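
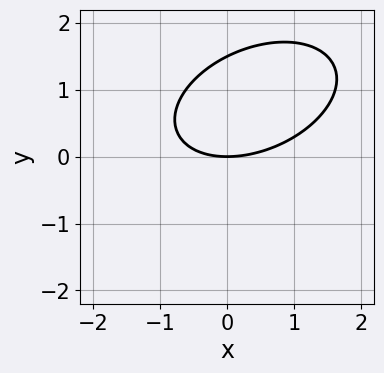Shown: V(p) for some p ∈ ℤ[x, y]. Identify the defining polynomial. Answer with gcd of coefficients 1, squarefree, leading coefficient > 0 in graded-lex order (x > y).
x^2 - x*y + 2*y^2 - 3*y

First, deg p = 2. A generic line meets the curve in up to 2 points.
Then, reading off the gridlines: one y-axis crossing is at y = 0; one x-axis crossing is at x = 0.
Finally, matching integer coefficients to the picture gives p.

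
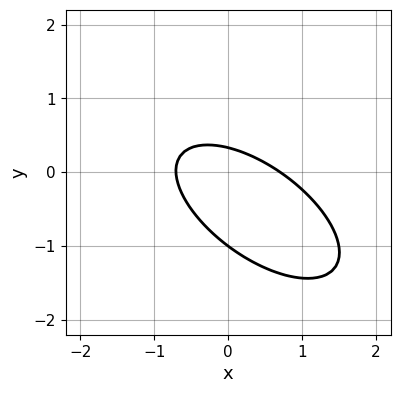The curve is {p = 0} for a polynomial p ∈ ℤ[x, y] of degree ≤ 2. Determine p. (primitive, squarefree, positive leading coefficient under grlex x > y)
2*x^2 + 3*x*y + 3*y^2 + 2*y - 1

Degree: no degree-1 curve has this shape, so deg p = 2.
From the visible intercepts: it meets the y-axis at y = -1 (among the integer gridlines).
Fitting integer coefficients to these (and the overall shape) gives p.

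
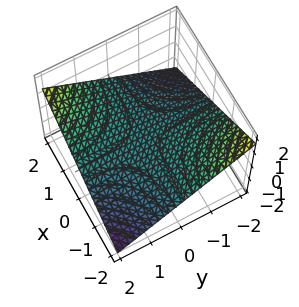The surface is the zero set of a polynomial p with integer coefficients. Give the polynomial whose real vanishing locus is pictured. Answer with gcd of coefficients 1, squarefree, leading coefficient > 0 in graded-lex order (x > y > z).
(a) The degree is 2 — a hyperbolic paraboloid; a quadric.
(b) From the visible intercepts: it meets the z-axis at z = 0 (among the integer gridlines); the visible y-axis segment lies entirely on the surface.
(c) Fitting integer coefficients to these (and the overall shape) gives p.

x*y - 3*z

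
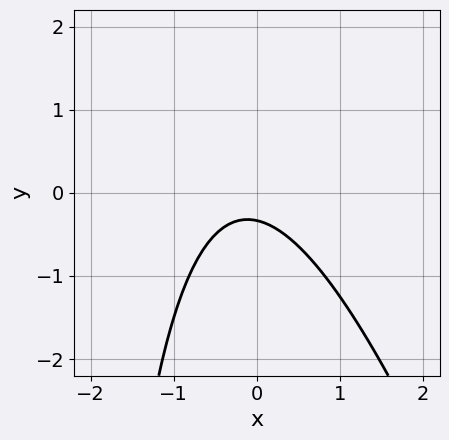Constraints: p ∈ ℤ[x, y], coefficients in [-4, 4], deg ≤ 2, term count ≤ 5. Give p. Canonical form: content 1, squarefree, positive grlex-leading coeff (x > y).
3*x^2 + x*y + x + 3*y + 1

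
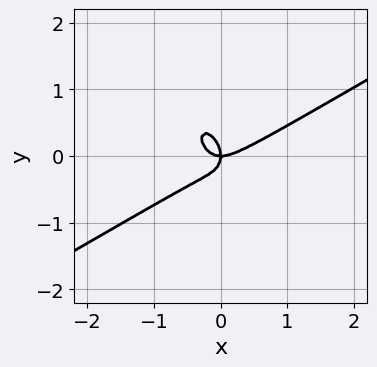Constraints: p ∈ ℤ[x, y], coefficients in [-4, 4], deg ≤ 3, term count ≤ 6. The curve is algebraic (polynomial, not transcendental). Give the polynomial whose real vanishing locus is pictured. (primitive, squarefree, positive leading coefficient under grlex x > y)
3*x^3 - 3*x^2*y - 2*x*y^2 - 3*y^3 - 2*x*y

1. Degree: the shape is more complex than any degree-2 curve, so deg p = 3.
2. From the visible intercepts: it crosses the y-axis at the gridline y = 0; one x-axis crossing is at x = 0.
3. Putting this together gives p.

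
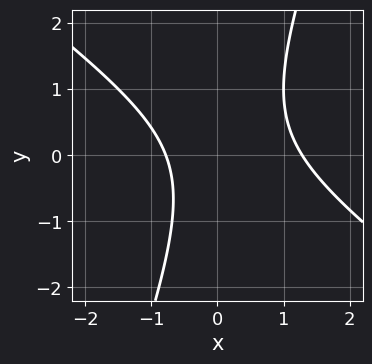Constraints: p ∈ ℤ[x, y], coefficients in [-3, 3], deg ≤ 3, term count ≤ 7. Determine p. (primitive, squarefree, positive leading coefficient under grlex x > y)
First, deg p = 2.
Then, reading off the gridlines: it misses every integer gridline on the y-axis.
Finally, assembling these constraints gives the stated polynomial.

2*x^2 + 2*x*y - y^2 - x - 2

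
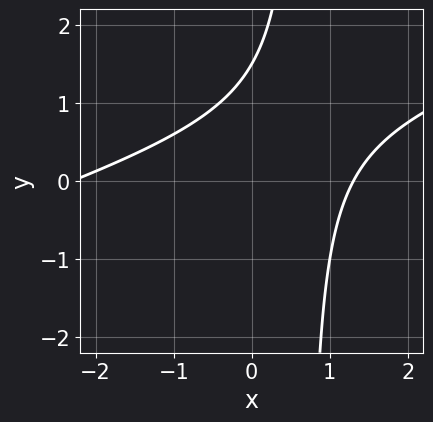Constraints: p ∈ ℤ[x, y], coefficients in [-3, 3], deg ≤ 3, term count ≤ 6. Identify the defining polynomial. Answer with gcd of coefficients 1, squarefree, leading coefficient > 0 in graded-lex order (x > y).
1. Degree: a generic line meets the curve in up to 2 points, so deg p = 2.
2. Matching integer coefficients to the picture gives p.

x^2 - 3*x*y + x + 2*y - 3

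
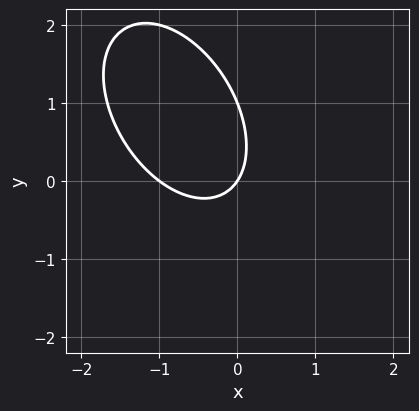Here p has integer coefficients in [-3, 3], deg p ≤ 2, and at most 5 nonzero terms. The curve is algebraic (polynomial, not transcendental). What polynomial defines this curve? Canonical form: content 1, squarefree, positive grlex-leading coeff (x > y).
Degree: a generic line meets the curve in up to 2 points, so deg p = 2.
Against the integer gridlines: the y-axis gridline crossings are at y ∈ {0, 1}; the x-axis gridline crossings are at x ∈ {-1, 0}.
These observations pin down the coefficients.

3*x^2 + 2*x*y + 2*y^2 + 3*x - 2*y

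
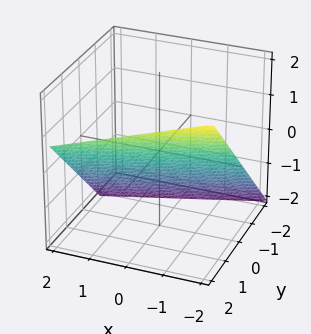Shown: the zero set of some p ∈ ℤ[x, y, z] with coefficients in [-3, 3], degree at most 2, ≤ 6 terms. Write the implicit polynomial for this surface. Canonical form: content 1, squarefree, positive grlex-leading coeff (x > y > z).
x - 3*y + 3*z + 2

Degree: every cross-section is a straight line — this is a plane, so deg p = 1.
Checking where it meets the axes: one x-axis crossing is at x = -2.
Solving for integer coefficients yields p as stated.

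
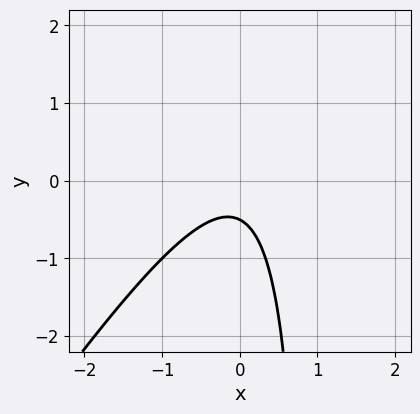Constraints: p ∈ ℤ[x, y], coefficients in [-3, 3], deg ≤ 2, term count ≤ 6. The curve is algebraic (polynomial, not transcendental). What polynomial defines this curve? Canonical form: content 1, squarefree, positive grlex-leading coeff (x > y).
First, the degree is 2 — a generic line meets the curve in up to 2 points.
Next, against the integer gridlines: it misses every integer gridline on the x-axis.
Finally, together with the visible shape, these determine p as stated.

3*x^2 - 2*x*y + 2*y + 1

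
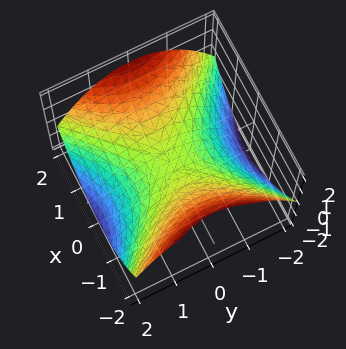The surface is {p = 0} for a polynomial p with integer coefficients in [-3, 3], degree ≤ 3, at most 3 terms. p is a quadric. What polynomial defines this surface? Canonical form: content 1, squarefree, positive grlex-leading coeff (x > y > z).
First, degree: a hyperbolic paraboloid; a quadric, so deg p = 2.
Then, symmetries: it's symmetric under y → −y, forcing even powers of y; mirror symmetry x ↦ −x ⇒ only even powers of x.
Then, against the integer gridlines: one x-axis crossing is at x = 0; one z-axis crossing is at z = 0.
Finally, fitting integer coefficients to these (and the overall shape) gives p.

x^2 - y^2 - 2*z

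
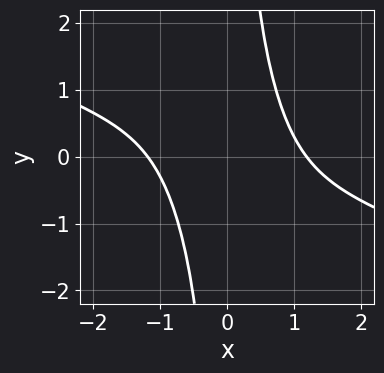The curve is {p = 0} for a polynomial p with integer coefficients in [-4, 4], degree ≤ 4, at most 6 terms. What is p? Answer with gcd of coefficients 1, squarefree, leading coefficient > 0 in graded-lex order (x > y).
x^4 + 3*x^3*y + x^2*y^2 - 2

(a) Degree: a generic line meets the curve in up to 4 points, so deg p = 4.
(b) Observable constraints: no y-intercept at any integer in the box.
(c) Putting this together gives p.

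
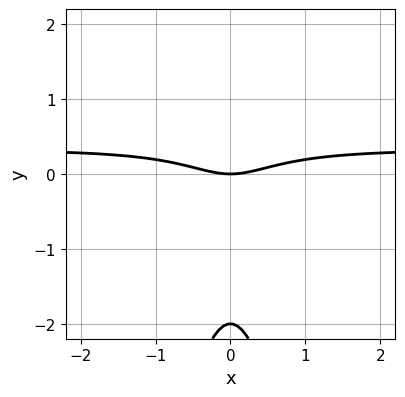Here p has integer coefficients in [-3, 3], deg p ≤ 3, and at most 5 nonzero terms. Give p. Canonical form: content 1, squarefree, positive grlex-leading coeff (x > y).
(a) The degree is 3 — the shape is more complex than any degree-2 curve.
(b) Symmetries: mirror symmetry x ↦ −x ⇒ only even powers of x.
(c) From the axis intercepts and sections: it meets the x-axis at x = 0 (among the integer gridlines); the y-axis gridline crossings are at y ∈ {-2, 0}.
(d) The integer polynomial consistent with all of this is the stated p.

3*x^2*y - x^2 + y^2 + 2*y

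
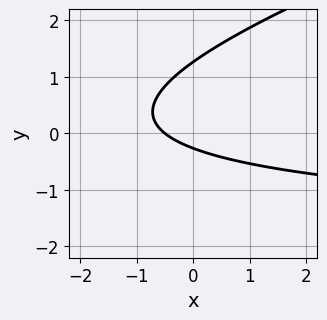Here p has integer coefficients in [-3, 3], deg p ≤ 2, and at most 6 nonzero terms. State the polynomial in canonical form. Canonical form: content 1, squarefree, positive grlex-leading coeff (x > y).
(a) The degree is 2 — the shape is more complex than any degree-1 curve.
(b) Solving for integer coefficients yields p as stated.

x*y - 3*y^2 + 2*x + 3*y + 1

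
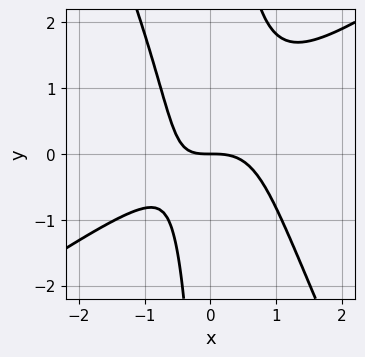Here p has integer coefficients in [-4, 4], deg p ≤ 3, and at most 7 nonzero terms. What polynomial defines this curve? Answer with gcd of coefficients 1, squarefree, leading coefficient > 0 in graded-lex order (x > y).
Degree: no degree-2 curve has this shape, so deg p = 3.
Against the integer gridlines: it meets the x-axis at x = 0 (among the integer gridlines); it crosses the y-axis at the gridline y = 0.
The integer polynomial consistent with all of this is the stated p.

3*x^3 - 3*x^2*y - 2*x*y^2 + 2*x*y + 3*y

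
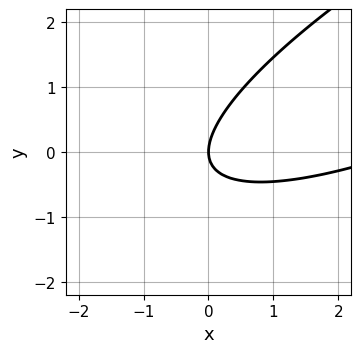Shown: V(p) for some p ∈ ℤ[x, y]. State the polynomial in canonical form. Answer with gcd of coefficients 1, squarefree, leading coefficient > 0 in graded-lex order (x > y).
x^2 - 3*x*y + 3*y^2 - 3*x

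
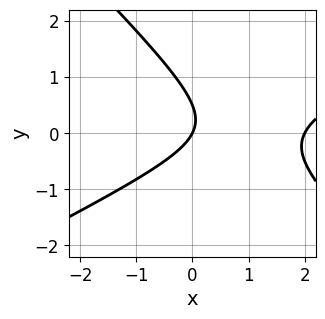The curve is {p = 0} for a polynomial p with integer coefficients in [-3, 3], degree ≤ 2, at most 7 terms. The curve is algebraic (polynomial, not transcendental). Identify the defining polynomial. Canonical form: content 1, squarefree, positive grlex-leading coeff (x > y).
x^2 - x*y - 2*y^2 - 2*x + y

First, degree: the shape is more complex than any degree-1 curve, so deg p = 2.
Then, from the axis intercepts and sections: among the integer gridlines, it crosses the x-axis at x ∈ {0, 2}; it crosses the y-axis at the gridline y = 0.
Finally, these observations pin down the coefficients.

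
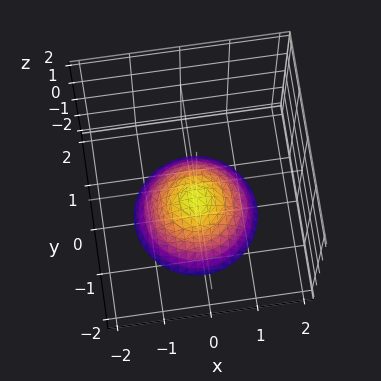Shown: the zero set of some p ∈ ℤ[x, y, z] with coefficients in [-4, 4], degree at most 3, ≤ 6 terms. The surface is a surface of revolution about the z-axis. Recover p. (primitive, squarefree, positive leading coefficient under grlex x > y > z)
2*x^2 + 2*y^2 + 3*z + 3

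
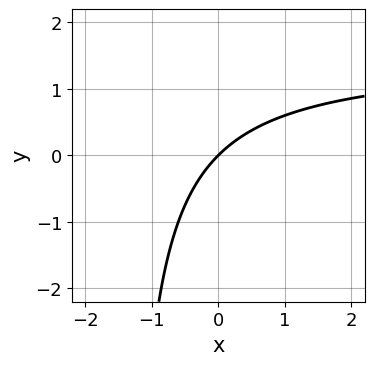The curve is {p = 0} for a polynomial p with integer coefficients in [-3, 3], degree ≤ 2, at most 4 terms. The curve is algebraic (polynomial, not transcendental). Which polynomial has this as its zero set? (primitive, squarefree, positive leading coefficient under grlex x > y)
2*x*y - 3*x + 3*y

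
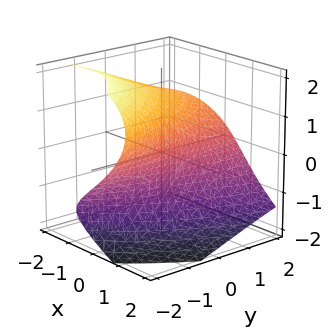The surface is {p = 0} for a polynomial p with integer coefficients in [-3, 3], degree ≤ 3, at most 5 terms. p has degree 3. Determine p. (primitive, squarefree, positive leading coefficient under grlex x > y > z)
First, deg p = 3. No degree-2 surface has this shape.
Then, checking where it meets the axes: the surface avoids every integer y-axis point in the box.
Finally, matching integer coefficients to the picture gives p.

z^3 + x^2 + 2*y*z + 3*x - 2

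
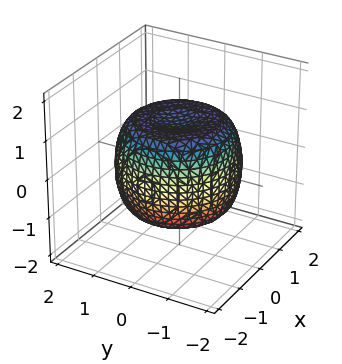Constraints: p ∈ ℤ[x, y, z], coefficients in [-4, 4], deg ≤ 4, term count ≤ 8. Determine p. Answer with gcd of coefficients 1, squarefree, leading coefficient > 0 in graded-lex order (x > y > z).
2*x^4 + 4*x^2*y^2 + 2*y^4 - 3*x^2 - 3*y^2 + 3*z^2 - 3

deg p = 4. A generic line meets the surface in up to 4 points.
By symmetry, the surface is invariant under rotation about z: p = q(x² + y², z).
Observable constraints: the z-axis gridline crossings are at z ∈ {-1, 1}; a circular section at z = 0 has radius between 1 and 2.
Assembling these constraints gives the stated polynomial.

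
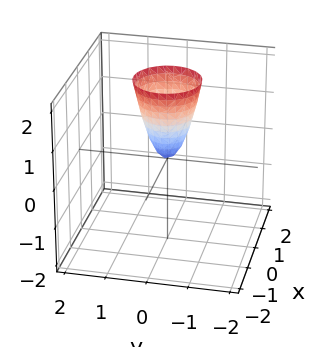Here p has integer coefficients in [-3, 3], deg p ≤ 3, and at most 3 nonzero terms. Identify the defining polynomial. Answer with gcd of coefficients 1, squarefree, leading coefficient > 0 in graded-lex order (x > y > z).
1. Degree: a paraboloid; a quadric, so deg p = 2.
2. By symmetry, the surface is invariant under rotation about z: p = q(x² + y², z).
3. Reading off the gridlines: one z-axis crossing is at z = 0; one y-axis crossing is at y = 0; one x-axis crossing is at x = 0; a circular section at z = 2 has radius between 0 and 1.
4. Fitting integer coefficients to these (and the overall shape) gives p.

3*x^2 + 3*y^2 - z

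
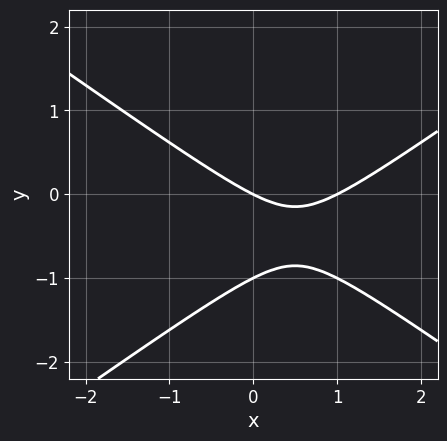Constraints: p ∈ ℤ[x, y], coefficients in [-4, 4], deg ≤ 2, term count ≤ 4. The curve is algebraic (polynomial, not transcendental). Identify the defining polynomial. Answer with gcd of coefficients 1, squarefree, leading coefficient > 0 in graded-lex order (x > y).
First, deg p = 2.
Next, observable constraints: the x-axis gridline crossings are at x ∈ {0, 1}; the y-axis gridline crossings are at y ∈ {-1, 0}.
Finally, these observations pin down the coefficients.

x^2 - 2*y^2 - x - 2*y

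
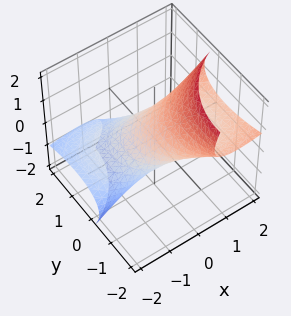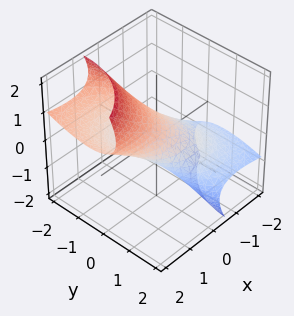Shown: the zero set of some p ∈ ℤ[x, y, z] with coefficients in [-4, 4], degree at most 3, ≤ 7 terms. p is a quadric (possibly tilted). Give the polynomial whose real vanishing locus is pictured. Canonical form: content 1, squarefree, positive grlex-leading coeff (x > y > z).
The degree is 2 — no degree-1 surface has this shape.
Checking where it meets the axes: among the integer gridlines, it crosses the x-axis at x ∈ {-1, 1}; among the integer gridlines, it crosses the y-axis at y ∈ {-1, 1}.
Putting this together gives p.

x^2 - 3*x*z + y^2 + 2*y*z + 2*z^2 - 1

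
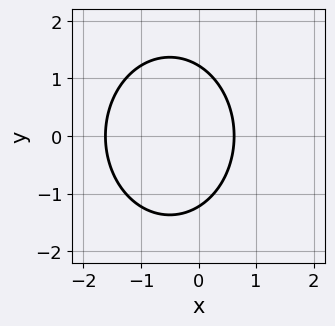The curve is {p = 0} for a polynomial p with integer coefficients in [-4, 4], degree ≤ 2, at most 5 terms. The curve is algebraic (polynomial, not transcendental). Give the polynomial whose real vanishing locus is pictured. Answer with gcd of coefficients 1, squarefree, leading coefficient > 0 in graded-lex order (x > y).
3*x^2 + 2*y^2 + 3*x - 3

(a) deg p = 2.
(b) Symmetries: mirror symmetry y ↦ −y ⇒ only even powers of y.
(c) Solving for integer coefficients yields p as stated.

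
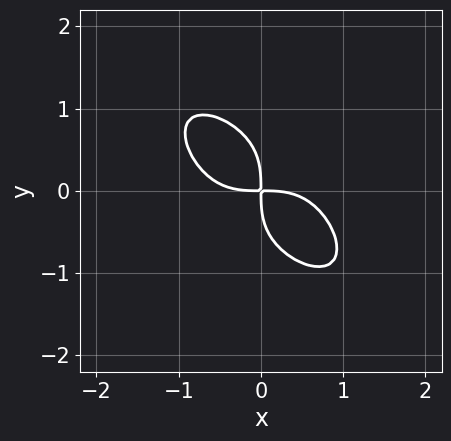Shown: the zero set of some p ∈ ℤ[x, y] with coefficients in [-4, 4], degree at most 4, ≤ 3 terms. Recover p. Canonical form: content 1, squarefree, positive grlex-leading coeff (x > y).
(a) deg p = 4.
(b) Matching integer coefficients to the picture gives p.

2*x^4 + 2*y^4 + 3*x*y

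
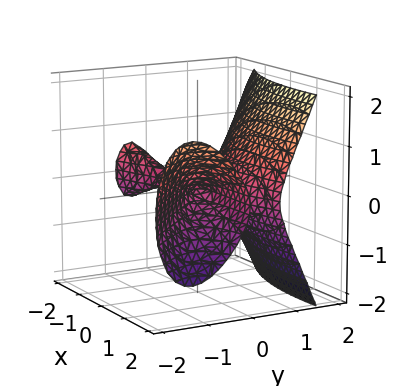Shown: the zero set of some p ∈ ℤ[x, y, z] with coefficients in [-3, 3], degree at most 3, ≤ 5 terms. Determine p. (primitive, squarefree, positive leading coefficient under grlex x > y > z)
(a) I count 3 distinct pieces.
(b) The degree is 3 — the shape is more complex than any degree-2 surface.
(c) From the visible intercepts: it crosses the z-axis at the gridline z = 0; every point of the x-axis in the box is on the surface.
(d) Assembling these constraints gives the stated polynomial.

x^2*y - 2*x*y^2 - 3*y^3 + 3*z^2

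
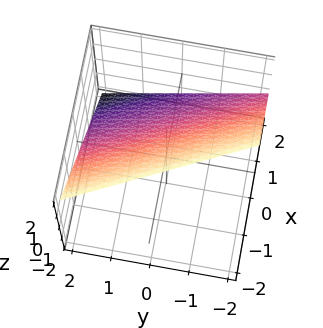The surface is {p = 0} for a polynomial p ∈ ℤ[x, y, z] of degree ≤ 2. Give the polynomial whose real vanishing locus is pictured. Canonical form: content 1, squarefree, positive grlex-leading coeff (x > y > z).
Degree: the surface is flat (a plane), so deg p = 1.
Checking where it meets the axes: one z-axis crossing is at z = 1; it crosses the y-axis at the gridline y = 2; it meets the x-axis at x = 1 (among the integer gridlines).
Together with the visible shape, these determine p as stated.

2*x + y + 2*z - 2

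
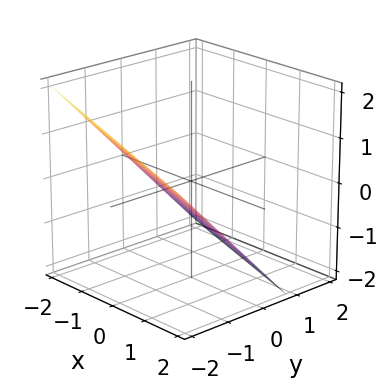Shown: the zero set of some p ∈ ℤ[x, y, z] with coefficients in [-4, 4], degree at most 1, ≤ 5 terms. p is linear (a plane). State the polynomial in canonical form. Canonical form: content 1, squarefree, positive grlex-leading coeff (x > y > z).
(a) deg p = 1. The surface is flat (a plane).
(b) Against the integer gridlines: it meets the x-axis at x = -2 (among the integer gridlines).
(c) Assembling these constraints gives the stated polynomial.

x + 3*y + 3*z + 2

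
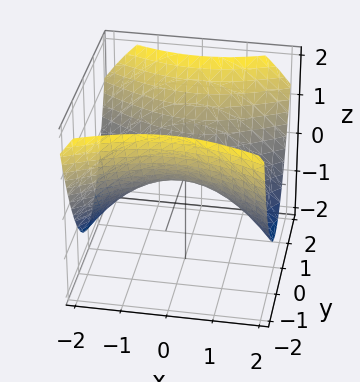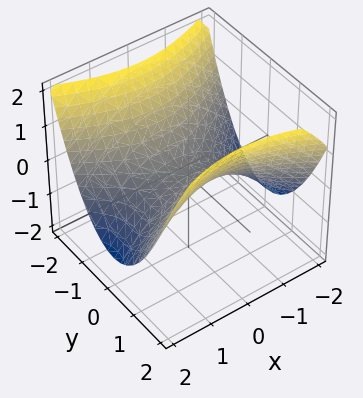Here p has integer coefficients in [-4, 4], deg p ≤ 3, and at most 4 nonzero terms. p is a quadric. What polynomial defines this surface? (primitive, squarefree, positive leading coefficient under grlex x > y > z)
x^2 - 2*y^2 + 3*z

deg p = 2. A saddle surface; a quadric.
Symmetries: mirror symmetry x ↦ −x ⇒ only even powers of x; it's symmetric under y → −y, forcing even powers of y.
From the axis intercepts and sections: it crosses the z-axis at the gridline z = 0; it crosses the y-axis at the gridline y = 0; it crosses the x-axis at the gridline x = 0.
The integer polynomial consistent with all of this is the stated p.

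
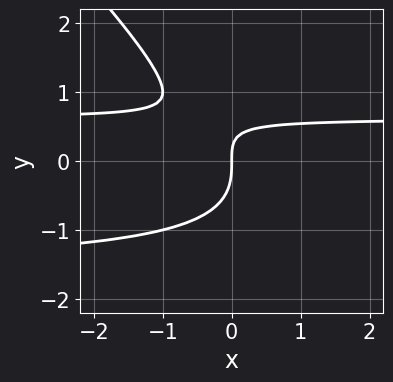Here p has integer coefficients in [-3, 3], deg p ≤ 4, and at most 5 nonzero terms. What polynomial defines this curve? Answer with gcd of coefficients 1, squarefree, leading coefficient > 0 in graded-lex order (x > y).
x*y^2 + y^3 + x*y - x

1. deg p = 3.
2. Against the integer gridlines: it crosses the x-axis at the gridline x = 0; it crosses the y-axis at the gridline y = 0.
3. The integer polynomial consistent with all of this is the stated p.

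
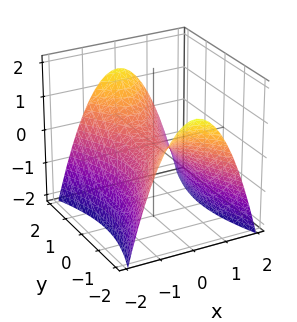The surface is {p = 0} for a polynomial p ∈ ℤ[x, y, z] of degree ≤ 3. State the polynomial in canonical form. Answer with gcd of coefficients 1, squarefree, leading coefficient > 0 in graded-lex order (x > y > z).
3*x^2 - y^2 + 3*z

1. The degree is 2 — a saddle surface; a quadric.
2. Symmetries: the y ↦ −y reflection is a symmetry, so y appears only in even powers; the x ↦ −x reflection is a symmetry, so x appears only in even powers.
3. Observable constraints: it crosses the z-axis at the gridline z = 0; it meets the x-axis at x = 0 (among the integer gridlines).
4. Putting this together gives p.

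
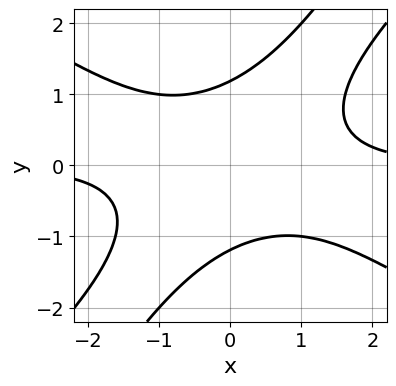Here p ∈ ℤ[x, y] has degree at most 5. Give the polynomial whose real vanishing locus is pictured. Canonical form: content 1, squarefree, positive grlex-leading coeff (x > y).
x^3*y - 2*x*y^3 + y^4 - 2

(a) Degree: a generic line meets the curve in up to 4 points, so deg p = 4.
(b) Against the integer gridlines: the curve avoids every integer x-axis point in the box.
(c) Putting this together gives p.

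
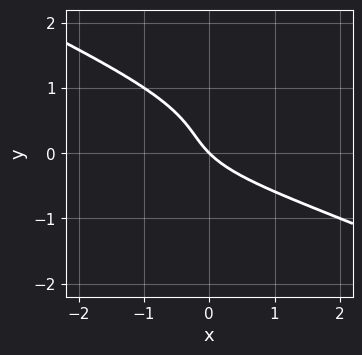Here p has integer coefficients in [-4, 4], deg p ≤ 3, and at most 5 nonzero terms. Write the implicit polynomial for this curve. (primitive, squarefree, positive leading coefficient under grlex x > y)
x*y^2 + 2*y^3 - y^2 + x + y

(a) deg p = 3.
(b) From the visible intercepts: it meets the y-axis at y = 0 (among the integer gridlines); it meets the x-axis at x = 0 (among the integer gridlines).
(c) Together with the visible shape, these determine p as stated.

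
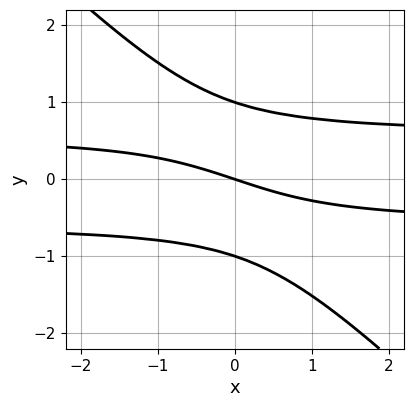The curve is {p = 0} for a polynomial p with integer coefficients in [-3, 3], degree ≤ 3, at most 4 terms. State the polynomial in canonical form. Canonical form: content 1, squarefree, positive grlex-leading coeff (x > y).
First, degree: no degree-2 curve has this shape, so deg p = 3.
Then, checking where it meets the axes: among the integer gridlines, it crosses the y-axis at y ∈ {-1, 0, 1}; it meets the x-axis at x = 0 (among the integer gridlines).
Finally, putting this together gives p.

3*x*y^2 + 3*y^3 - x - 3*y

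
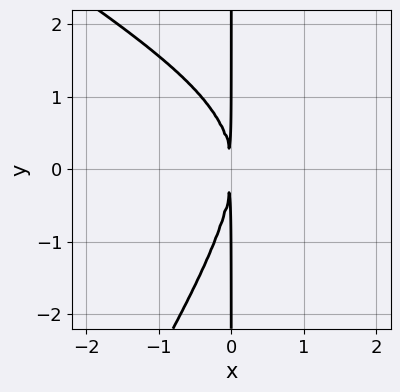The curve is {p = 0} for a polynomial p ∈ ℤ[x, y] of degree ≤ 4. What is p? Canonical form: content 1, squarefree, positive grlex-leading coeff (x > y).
(a) deg p = 3. No degree-2 curve has this shape.
(b) Observable constraints: the visible y-axis segment lies entirely on the curve.
(c) Assembling these constraints gives the stated polynomial.

x^3 + x^2*y - x*y^2 - 3*x^2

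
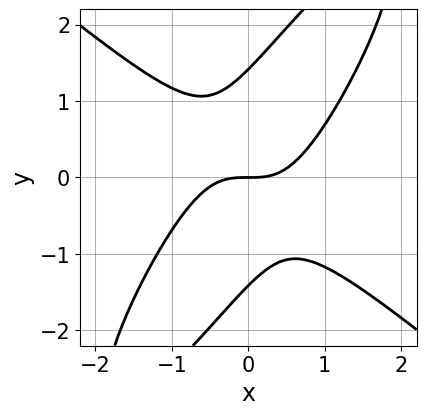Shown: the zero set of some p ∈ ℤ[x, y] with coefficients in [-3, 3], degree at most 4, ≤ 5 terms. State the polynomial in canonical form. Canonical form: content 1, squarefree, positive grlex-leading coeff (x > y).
2*x^3 - 2*x*y^2 + y^3 - 2*y

First, deg p = 3. A generic line meets the curve in up to 3 points.
Next, from the visible intercepts: it meets the y-axis at y = 0 (among the integer gridlines); it meets the x-axis at x = 0 (among the integer gridlines).
Finally, assembling these constraints gives the stated polynomial.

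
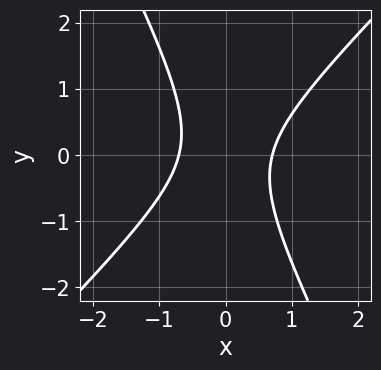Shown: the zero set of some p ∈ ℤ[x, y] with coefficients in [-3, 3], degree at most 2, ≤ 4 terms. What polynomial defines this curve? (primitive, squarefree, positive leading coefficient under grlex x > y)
2*x^2 - x*y - y^2 - 1

deg p = 2.
From the axis intercepts and sections: no y-intercept at any integer in the box.
Solving for integer coefficients yields p as stated.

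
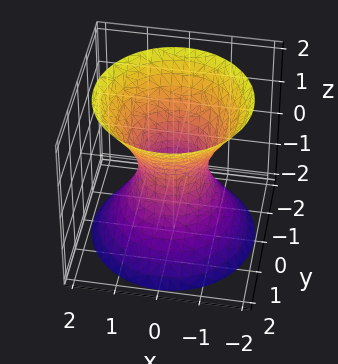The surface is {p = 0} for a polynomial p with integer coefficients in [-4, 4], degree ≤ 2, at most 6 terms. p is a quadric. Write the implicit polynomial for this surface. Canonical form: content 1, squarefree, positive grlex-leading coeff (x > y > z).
3*x^2 + 3*y^2 - 2*z^2 - 2

1. The degree is 2 — an hourglass — one-sheet hyperboloid; a quadric.
2. Symmetries: every cross-section ⟂ z is a circle, so x, y appear only via x² + y²; the z ↦ −z reflection is a symmetry, so z appears only in even powers.
3. Against the integer gridlines: a circular section at z = 2 has radius between 1 and 2; the surface avoids every integer z-axis point in the box.
4. These observations pin down the coefficients.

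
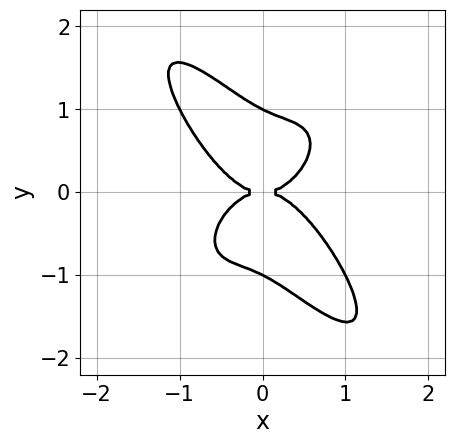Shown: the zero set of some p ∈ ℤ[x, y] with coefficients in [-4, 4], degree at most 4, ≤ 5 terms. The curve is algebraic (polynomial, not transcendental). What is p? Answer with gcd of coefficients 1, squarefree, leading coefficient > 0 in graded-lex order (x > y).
3*x^4 - x^2*y^2 + 2*x*y^3 + 2*y^4 - 2*y^2

Degree: no degree-3 curve has this shape, so deg p = 4.
Against the integer gridlines: the y-axis gridline crossings are at y ∈ {-1, 0, 1}; it crosses the x-axis at the gridline x = 0.
Assembling these constraints gives the stated polynomial.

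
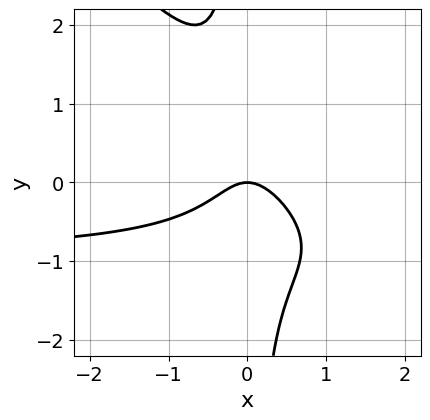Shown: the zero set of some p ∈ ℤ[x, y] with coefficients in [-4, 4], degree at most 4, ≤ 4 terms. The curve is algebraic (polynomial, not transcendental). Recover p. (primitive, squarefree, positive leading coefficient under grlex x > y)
First, the degree is 3 — a generic line meets the curve in up to 3 points.
Then, against the integer gridlines: one y-axis crossing is at y = 0; it meets the x-axis at x = 0 (among the integer gridlines).
Finally, these observations pin down the coefficients.

3*x^2*y + 3*x*y^2 + 3*x^2 + 2*y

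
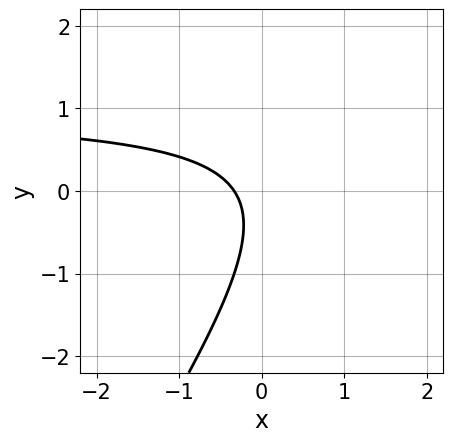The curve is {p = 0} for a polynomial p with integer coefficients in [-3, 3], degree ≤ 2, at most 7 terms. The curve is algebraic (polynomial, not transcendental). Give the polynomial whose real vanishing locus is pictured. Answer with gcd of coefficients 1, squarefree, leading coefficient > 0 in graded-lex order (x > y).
(a) The degree is 2 — no degree-1 curve has this shape.
(b) Observable constraints: the curve avoids every integer y-axis point in the box.
(c) Together with the visible shape, these determine p as stated.

3*x*y - 2*y^2 - 3*x - y - 1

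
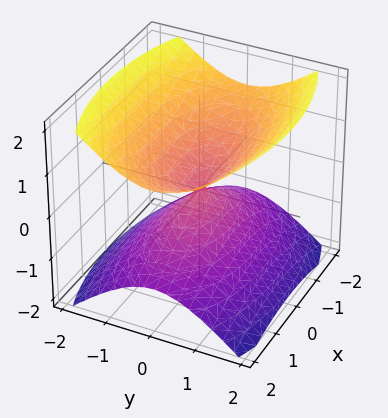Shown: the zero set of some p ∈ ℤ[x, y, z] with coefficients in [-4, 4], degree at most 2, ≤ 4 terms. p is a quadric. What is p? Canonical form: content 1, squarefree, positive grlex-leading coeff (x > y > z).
First, I count 2 distinct pieces.
Then, deg p = 2.
Next, symmetries: mirror symmetry y ↦ −y ⇒ only even powers of y; the x ↦ −x reflection is a symmetry, so x appears only in even powers; the z ↦ −z reflection is a symmetry, so z appears only in even powers.
Next, against the integer gridlines: one y-axis crossing is at y = 0; one x-axis crossing is at x = 0; it meets the z-axis at z = 0 (among the integer gridlines).
Finally, solving for integer coefficients yields p as stated.

x^2 + 3*y^2 - 3*z^2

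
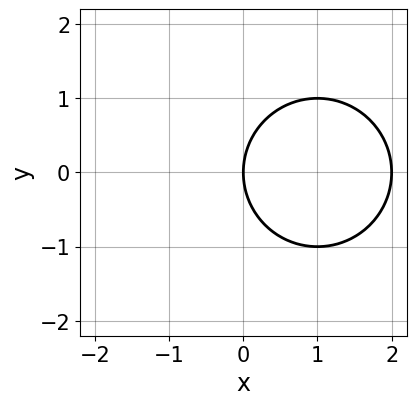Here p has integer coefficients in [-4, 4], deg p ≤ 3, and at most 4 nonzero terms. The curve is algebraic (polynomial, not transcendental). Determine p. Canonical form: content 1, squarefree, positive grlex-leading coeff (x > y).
x^2 + y^2 - 2*x

(a) Degree: no degree-1 curve has this shape, so deg p = 2.
(b) Symmetries: it's symmetric under y → −y, forcing even powers of y.
(c) Reading off the gridlines: the x-axis gridline crossings are at x ∈ {0, 2}; one y-axis crossing is at y = 0.
(d) Solving for integer coefficients yields p as stated.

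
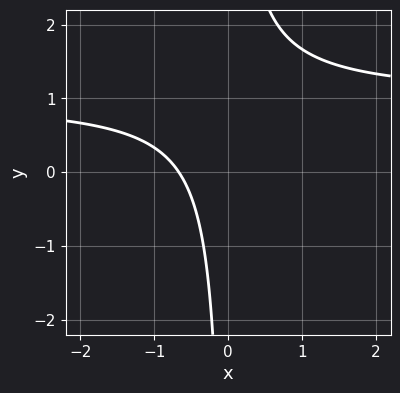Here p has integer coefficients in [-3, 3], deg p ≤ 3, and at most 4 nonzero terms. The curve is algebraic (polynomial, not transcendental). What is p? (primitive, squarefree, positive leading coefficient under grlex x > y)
3*x*y - 3*x - 2

First, degree: no degree-1 curve has this shape, so deg p = 2.
Then, reading off the gridlines: the curve avoids every integer y-axis point in the box.
Finally, putting this together gives p.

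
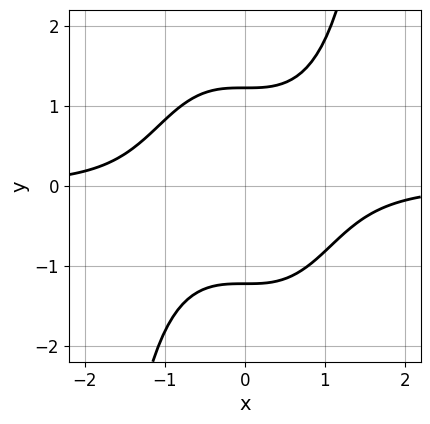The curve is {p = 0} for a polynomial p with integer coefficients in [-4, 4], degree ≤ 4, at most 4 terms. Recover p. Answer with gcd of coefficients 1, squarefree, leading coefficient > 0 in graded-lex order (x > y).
2*x^3*y - 2*y^2 + 3

(a) The degree is 4 — the shape is more complex than any degree-3 curve.
(b) Checking where it meets the axes: no x-intercept at any integer in the box.
(c) These observations pin down the coefficients.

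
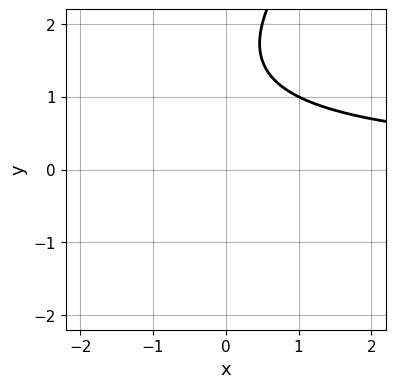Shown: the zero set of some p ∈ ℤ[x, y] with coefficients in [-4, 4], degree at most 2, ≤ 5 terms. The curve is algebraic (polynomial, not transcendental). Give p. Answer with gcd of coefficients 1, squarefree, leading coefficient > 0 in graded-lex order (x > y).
(a) The degree is 2 — a generic line meets the curve in up to 2 points.
(b) From the axis intercepts and sections: the curve avoids every integer x-axis point in the box; the curve avoids every integer y-axis point in the box.
(c) Together with the visible shape, these determine p as stated.

x*y - y^2 + 3*y - 3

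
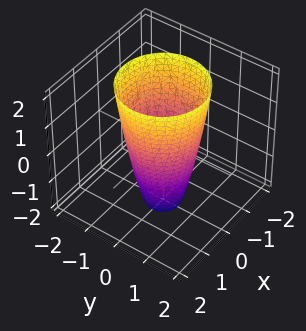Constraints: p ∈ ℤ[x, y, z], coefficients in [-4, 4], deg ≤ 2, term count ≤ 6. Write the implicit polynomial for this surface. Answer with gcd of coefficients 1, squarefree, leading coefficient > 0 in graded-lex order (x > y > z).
3*x^2 + 3*y^2 - z - 3

(a) The degree is 2 — a generic line meets the surface in up to 2 points.
(b) Symmetries: rotational symmetry about the z-axis ⇒ p depends on x, y only through x² + y².
(c) Checking where it meets the axes: among the integer gridlines, it crosses the y-axis at y ∈ {-1, 1}; no z-intercept at any integer in the box.
(d) Putting this together gives p. Check: (1, 0, 0) on the x-axis lies on the surface, and p(1, 0, 0) = 0. ✓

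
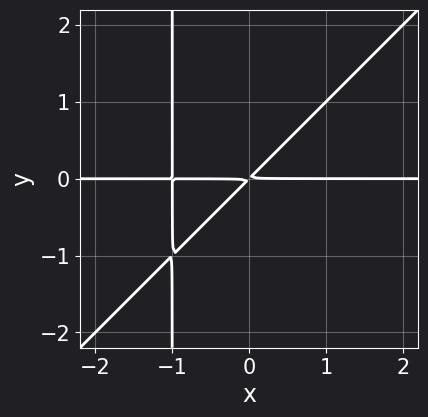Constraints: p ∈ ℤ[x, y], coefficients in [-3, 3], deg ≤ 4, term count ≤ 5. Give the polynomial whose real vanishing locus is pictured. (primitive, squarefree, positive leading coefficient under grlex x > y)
1. The degree is 3 — a generic line meets the curve in up to 3 points.
2. Reading off the gridlines: the visible x-axis segment lies entirely on the curve.
3. Assembling these constraints gives the stated polynomial.

x^2*y - x*y^2 + x*y - y^2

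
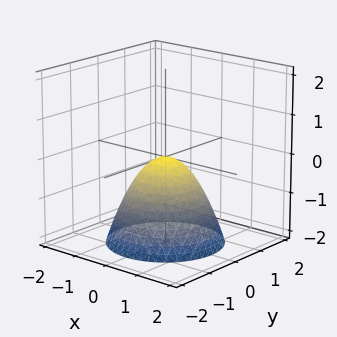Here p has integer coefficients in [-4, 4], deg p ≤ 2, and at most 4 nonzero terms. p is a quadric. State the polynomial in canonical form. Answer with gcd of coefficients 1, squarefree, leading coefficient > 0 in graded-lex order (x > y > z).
x^2 + y^2 + z

First, the degree is 2 — a single bowl opening along one axis; a quadric.
Then, by symmetry, every cross-section ⟂ z is a circle, so x, y appear only via x² + y².
Next, against the integer gridlines: a circular section at z = -2 has radius between 1 and 2; it meets the z-axis at z = 0 (among the integer gridlines).
Finally, assembling these constraints gives the stated polynomial.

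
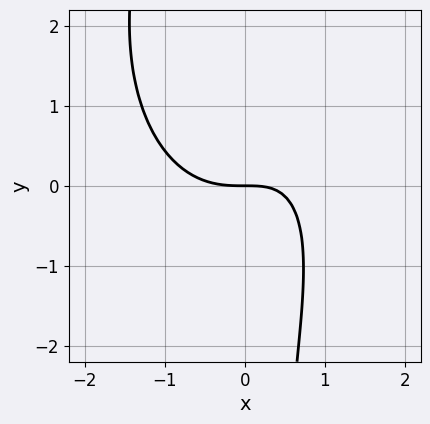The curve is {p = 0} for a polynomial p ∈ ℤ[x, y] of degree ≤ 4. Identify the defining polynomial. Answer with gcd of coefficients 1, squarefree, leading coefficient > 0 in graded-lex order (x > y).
First, the degree is 3 — the shape is more complex than any degree-2 curve.
Next, against the integer gridlines: it meets the y-axis at y = 0 (among the integer gridlines); it meets the x-axis at x = 0 (among the integer gridlines).
Finally, assembling these constraints gives the stated polynomial.

2*x^3 + x*y^2 - 2*x*y + 3*y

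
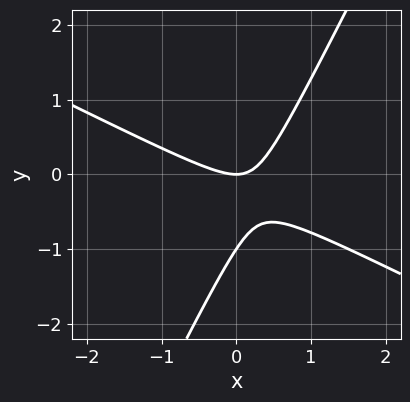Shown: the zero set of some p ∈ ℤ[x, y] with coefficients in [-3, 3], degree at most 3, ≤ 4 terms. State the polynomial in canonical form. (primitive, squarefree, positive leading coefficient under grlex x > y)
2*x^2 + 3*x*y - 2*y^2 - 2*y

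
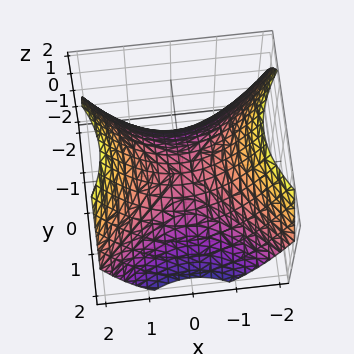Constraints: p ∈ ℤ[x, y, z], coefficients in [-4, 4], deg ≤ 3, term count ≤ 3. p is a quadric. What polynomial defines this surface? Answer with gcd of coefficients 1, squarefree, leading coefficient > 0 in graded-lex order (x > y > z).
2*x^2 - 2*y^2 - 3*z

deg p = 2. A hyperbolic paraboloid; a quadric.
Symmetries: mirror symmetry y ↦ −y ⇒ only even powers of y; mirror symmetry x ↦ −x ⇒ only even powers of x.
Checking where it meets the axes: it meets the y-axis at y = 0 (among the integer gridlines); one z-axis crossing is at z = 0.
Solving for integer coefficients yields p as stated.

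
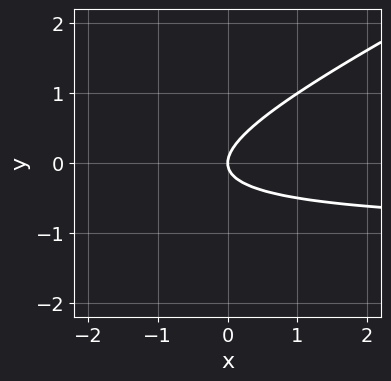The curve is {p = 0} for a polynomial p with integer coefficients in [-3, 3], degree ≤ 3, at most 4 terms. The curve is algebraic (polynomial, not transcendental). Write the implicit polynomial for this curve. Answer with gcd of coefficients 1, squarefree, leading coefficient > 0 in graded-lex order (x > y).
deg p = 2.
From the visible intercepts: one y-axis crossing is at y = 0; it meets the x-axis at x = 0 (among the integer gridlines).
Solving for integer coefficients yields p as stated.

x*y - 2*y^2 + x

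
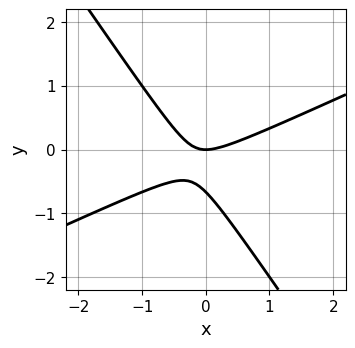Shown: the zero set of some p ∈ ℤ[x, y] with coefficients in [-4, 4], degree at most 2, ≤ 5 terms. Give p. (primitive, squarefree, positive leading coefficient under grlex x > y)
The degree is 2 — the shape is more complex than any degree-1 curve.
Checking where it meets the axes: it crosses the y-axis at the gridline y = 0; one x-axis crossing is at x = 0.
Matching integer coefficients to the picture gives p.

2*x^2 - 3*x*y - 3*y^2 - 2*y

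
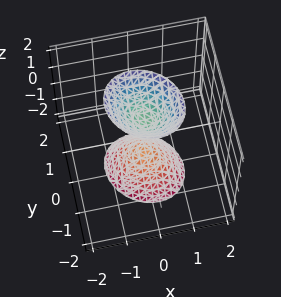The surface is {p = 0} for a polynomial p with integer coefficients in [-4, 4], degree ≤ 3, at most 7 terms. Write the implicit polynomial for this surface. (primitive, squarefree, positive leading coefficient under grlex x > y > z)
1. There are 2 components.
2. deg p = 2.
3. Against the integer gridlines: the z-axis gridline crossings are at z ∈ {-1, 1}; no y-intercept at any integer in the box; no x-intercept at any integer in the box.
4. Together with the visible shape, these determine p as stated.

3*x^2 + x*y + 3*y^2 - z^2 + 1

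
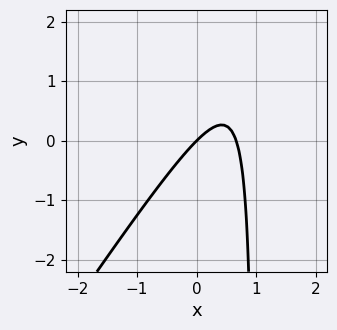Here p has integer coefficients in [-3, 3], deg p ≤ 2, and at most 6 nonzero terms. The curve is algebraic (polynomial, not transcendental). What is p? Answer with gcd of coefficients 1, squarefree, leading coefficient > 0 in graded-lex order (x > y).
(a) The degree is 2 — the shape is more complex than any degree-1 curve.
(b) Observable constraints: it meets the x-axis at x = 0 (among the integer gridlines); it meets the y-axis at y = 0 (among the integer gridlines).
(c) Matching integer coefficients to the picture gives p.

3*x^2 - 2*x*y - 2*x + 2*y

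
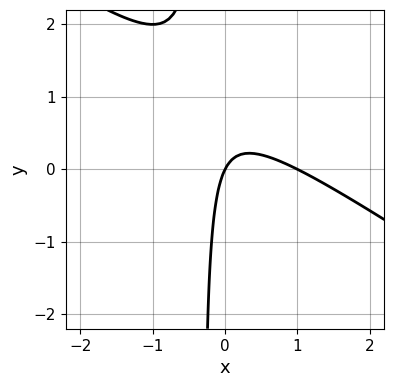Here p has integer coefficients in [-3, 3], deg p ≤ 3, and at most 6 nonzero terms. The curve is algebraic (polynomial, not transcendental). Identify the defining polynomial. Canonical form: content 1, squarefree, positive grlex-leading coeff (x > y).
2*x^2 + 3*x*y - 2*x + y

Degree: a generic line meets the curve in up to 2 points, so deg p = 2.
Observable constraints: among the integer gridlines, it crosses the x-axis at x ∈ {0, 1}; it crosses the y-axis at the gridline y = 0.
The integer polynomial consistent with all of this is the stated p.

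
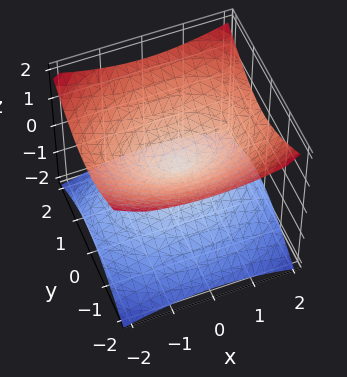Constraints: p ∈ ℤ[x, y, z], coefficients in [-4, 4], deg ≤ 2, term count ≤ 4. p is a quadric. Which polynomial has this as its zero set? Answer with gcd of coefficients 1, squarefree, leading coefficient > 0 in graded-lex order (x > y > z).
x^2 + 2*y^2 - 3*z^2

1. The degree is 2 — a double cone through the origin; a quadric.
2. Symmetries: mirror symmetry y ↦ −y ⇒ only even powers of y; mirror symmetry z ↦ −z ⇒ only even powers of z; it's symmetric under x → −x, forcing even powers of x.
3. Checking where it meets the axes: it crosses the x-axis at the gridline x = 0; one z-axis crossing is at z = 0.
4. Assembling these constraints gives the stated polynomial.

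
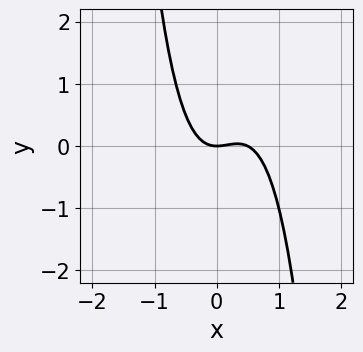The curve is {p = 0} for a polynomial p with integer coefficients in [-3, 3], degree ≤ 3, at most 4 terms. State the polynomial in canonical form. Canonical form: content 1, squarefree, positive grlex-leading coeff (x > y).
Degree: no degree-2 curve has this shape, so deg p = 3.
Reading off the gridlines: it meets the x-axis at x = 0 (among the integer gridlines); one y-axis crossing is at y = 0.
Assembling these constraints gives the stated polynomial.

2*x^3 - x^2 + y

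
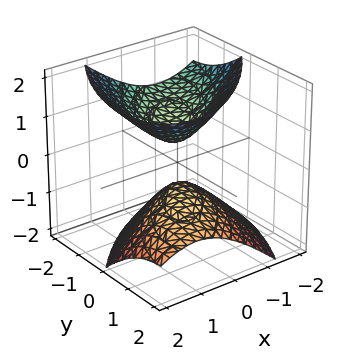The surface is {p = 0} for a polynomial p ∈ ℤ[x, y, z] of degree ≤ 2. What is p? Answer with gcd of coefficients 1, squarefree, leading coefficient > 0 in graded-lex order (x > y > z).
3*x^2 - 3*x*y + 2*y^2 + 2*y*z - 3*z^2 + 1

(a) I count 2 distinct pieces.
(b) Degree: no degree-1 surface has this shape, so deg p = 2.
(c) From the visible intercepts: the surface avoids every integer x-axis point in the box; no y-intercept at any integer in the box.
(d) Putting this together gives p.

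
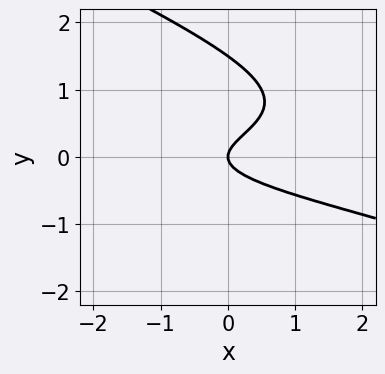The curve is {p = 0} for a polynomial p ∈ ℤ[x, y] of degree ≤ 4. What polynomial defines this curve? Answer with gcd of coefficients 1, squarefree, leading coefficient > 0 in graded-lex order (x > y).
x*y^2 + 2*y^3 - 3*y^2 + x

Degree: a generic line meets the curve in up to 3 points, so deg p = 3.
From the axis intercepts and sections: it crosses the x-axis at the gridline x = 0; it meets the y-axis at y = 0 (among the integer gridlines).
The integer polynomial consistent with all of this is the stated p.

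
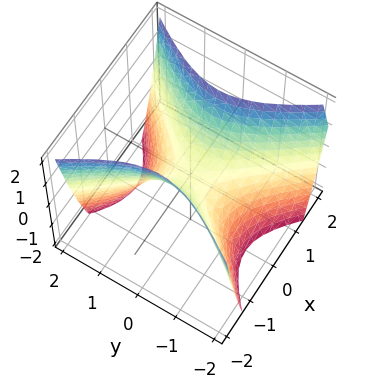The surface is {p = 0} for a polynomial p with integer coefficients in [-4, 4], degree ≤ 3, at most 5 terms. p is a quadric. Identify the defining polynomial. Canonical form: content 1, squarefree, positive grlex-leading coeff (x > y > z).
First, deg p = 2. A hyperbolic paraboloid; a quadric.
Then, symmetries: the x ↦ −x reflection is a symmetry, so x appears only in even powers; mirror symmetry y ↦ −y ⇒ only even powers of y.
Next, against the integer gridlines: it crosses the z-axis at the gridline z = 0; it crosses the y-axis at the gridline y = 0; one x-axis crossing is at x = 0.
Finally, putting this together gives p.

3*x^2 - 2*y^2 - 2*z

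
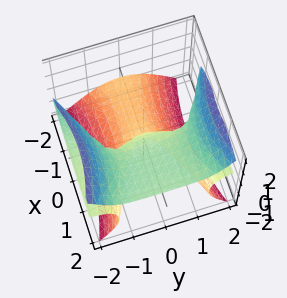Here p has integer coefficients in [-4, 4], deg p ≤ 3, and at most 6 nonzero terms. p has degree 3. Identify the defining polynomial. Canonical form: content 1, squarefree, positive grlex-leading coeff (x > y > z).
x^2*z - 3*y^2*z + 2*z^3 + 2*y^2 - 2*x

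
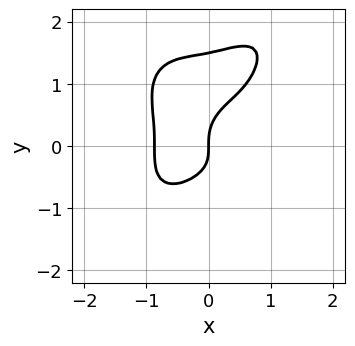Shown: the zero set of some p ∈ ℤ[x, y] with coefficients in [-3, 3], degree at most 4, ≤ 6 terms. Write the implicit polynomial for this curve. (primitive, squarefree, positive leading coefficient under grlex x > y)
3*x^4 - x*y^3 + 2*y^4 - 3*y^3 + 2*x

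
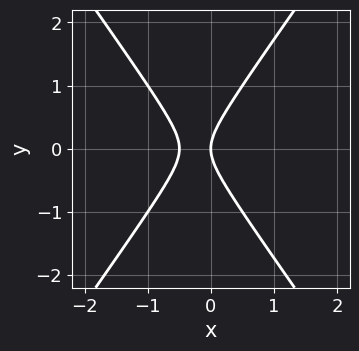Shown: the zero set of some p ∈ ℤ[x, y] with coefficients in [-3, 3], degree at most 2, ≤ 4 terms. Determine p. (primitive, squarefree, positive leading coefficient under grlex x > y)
2*x^2 - y^2 + x

(a) Degree: the shape is more complex than any degree-1 curve, so deg p = 2.
(b) Symmetries: it's symmetric under y → −y, forcing even powers of y.
(c) Checking where it meets the axes: it meets the x-axis at x = 0 (among the integer gridlines); one y-axis crossing is at y = 0.
(d) Solving for integer coefficients yields p as stated.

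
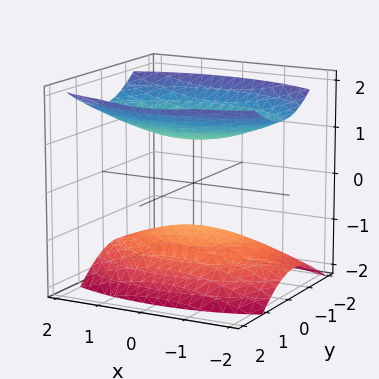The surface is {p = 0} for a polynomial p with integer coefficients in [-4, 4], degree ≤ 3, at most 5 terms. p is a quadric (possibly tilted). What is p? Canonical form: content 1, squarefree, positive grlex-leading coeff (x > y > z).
1. The picture has 2 separate pieces.
2. The degree is 2 — the shape is more complex than any degree-1 surface.
3. Observable constraints: no y-intercept at any integer in the box; the z-axis gridline crossings are at z ∈ {-1, 1}; no x-intercept at any integer in the box.
4. Fitting integer coefficients to these (and the overall shape) gives p.

x^2 + 3*y^2 - y*z - 3*z^2 + 3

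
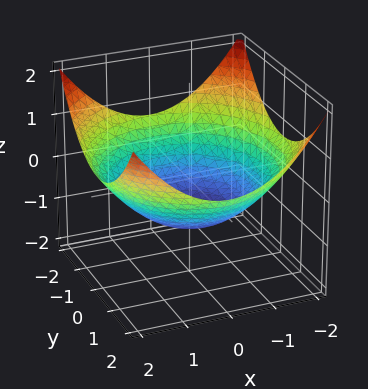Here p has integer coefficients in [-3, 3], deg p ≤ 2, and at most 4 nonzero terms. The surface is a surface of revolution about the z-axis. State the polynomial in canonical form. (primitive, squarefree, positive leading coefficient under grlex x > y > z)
The degree is 2 — no degree-1 surface has this shape.
Symmetries: the z-axis is an axis of rotation, so x and y enter only as x² + y².
From the visible intercepts: one z-axis crossing is at z = -1; a circular section at z = 0 has radius between 1 and 2.
Together with the visible shape, these determine p as stated.

x^2 + y^2 - 3*z - 3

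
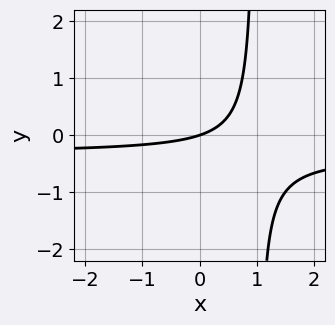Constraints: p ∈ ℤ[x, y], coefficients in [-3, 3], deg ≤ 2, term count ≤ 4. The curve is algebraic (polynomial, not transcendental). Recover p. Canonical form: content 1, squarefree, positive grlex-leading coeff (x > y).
3*x*y + x - 3*y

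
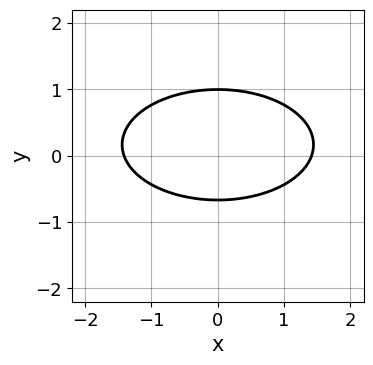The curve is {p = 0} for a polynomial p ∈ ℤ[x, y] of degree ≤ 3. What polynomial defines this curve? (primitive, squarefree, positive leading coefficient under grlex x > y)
x^2 + 3*y^2 - y - 2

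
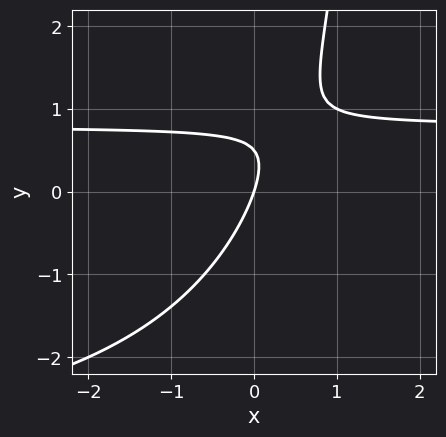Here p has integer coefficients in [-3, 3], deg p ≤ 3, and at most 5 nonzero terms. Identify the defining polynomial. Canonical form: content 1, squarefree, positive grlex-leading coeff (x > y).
First, degree: no degree-2 curve has this shape, so deg p = 3.
Then, against the integer gridlines: one y-axis crossing is at y = 0; it crosses the x-axis at the gridline x = 0.
Finally, the integer polynomial consistent with all of this is the stated p.

x*y^2 + 3*x*y - 2*y^2 - 3*x + y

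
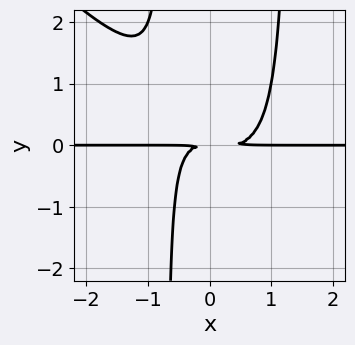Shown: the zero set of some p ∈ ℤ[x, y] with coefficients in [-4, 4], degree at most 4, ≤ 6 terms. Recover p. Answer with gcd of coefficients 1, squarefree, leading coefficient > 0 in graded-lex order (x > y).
First, deg p = 4. The shape is more complex than any degree-3 curve.
Then, from the visible intercepts: every point of the x-axis in the box is on the curve.
Finally, putting this together gives p.

3*x^3*y + 3*x^2*y^2 - x^2*y - 2*x*y^2 - 3*y^2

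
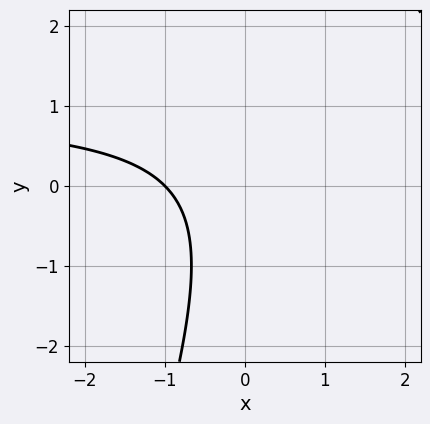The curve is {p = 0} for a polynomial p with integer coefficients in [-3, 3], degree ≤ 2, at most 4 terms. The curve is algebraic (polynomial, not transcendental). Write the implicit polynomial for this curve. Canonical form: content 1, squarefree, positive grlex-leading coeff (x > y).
3*x*y - y^2 - 3*x - 3

1. Degree: the shape is more complex than any degree-1 curve, so deg p = 2.
2. Observable constraints: it meets the x-axis at x = -1 (among the integer gridlines); it misses every integer gridline on the y-axis.
3. The integer polynomial consistent with all of this is the stated p.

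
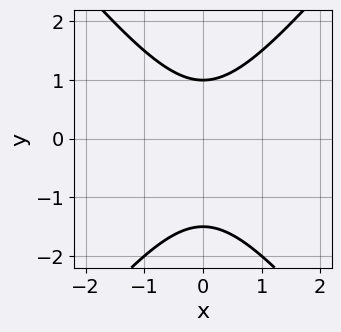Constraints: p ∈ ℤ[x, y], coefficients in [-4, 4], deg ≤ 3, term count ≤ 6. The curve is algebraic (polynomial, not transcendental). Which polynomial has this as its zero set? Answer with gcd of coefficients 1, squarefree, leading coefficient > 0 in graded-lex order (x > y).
3*x^2 - 2*y^2 - y + 3

(a) Degree: the shape is more complex than any degree-1 curve, so deg p = 2.
(b) Symmetries: it's symmetric under x → −x, forcing even powers of x.
(c) From the axis intercepts and sections: it misses every integer gridline on the x-axis; it crosses the y-axis at the gridline y = 1.
(d) These observations pin down the coefficients.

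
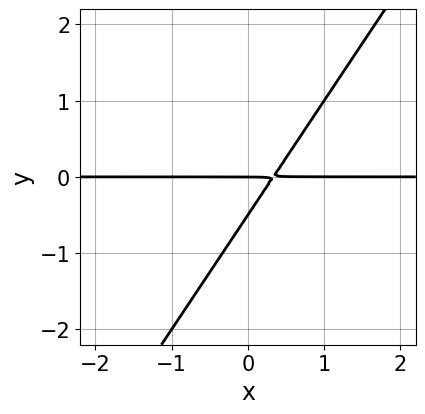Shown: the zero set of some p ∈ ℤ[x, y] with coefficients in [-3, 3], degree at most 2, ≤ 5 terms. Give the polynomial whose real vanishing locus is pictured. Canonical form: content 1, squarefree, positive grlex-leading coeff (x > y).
1. Degree: no degree-1 curve has this shape, so deg p = 2.
2. Reading off the gridlines: the visible x-axis segment lies entirely on the curve; it meets the y-axis at y = 0 (among the integer gridlines).
3. The integer polynomial consistent with all of this is the stated p.

3*x*y - 2*y^2 - y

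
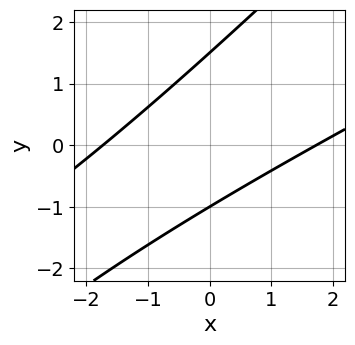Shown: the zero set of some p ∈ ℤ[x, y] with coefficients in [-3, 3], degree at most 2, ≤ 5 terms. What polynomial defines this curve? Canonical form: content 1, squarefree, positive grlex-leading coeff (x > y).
x^2 - 3*x*y + 2*y^2 - y - 3

(a) deg p = 2.
(b) Against the integer gridlines: it crosses the y-axis at the gridline y = -1.
(c) Assembling these constraints gives the stated polynomial.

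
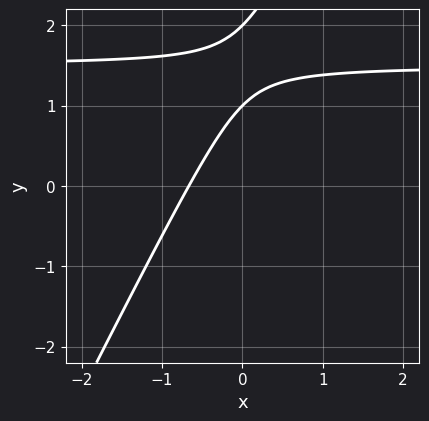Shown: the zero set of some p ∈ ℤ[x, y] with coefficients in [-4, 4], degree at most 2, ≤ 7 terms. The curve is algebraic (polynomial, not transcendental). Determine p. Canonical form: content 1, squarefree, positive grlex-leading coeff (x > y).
First, deg p = 2.
Then, from the axis intercepts and sections: the y-axis gridline crossings are at y ∈ {1, 2}.
Finally, putting this together gives p.

2*x*y - y^2 - 3*x + 3*y - 2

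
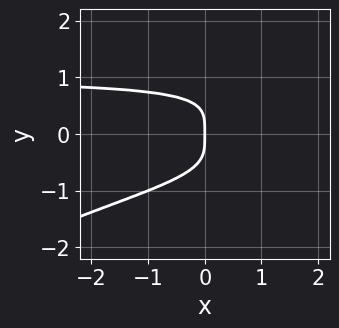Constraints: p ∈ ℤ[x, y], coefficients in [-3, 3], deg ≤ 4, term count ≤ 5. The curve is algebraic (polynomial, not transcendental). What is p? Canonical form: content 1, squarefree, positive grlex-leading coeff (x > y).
First, degree: a generic line meets the curve in up to 4 points, so deg p = 4.
Next, checking where it meets the axes: one y-axis crossing is at y = 0; one x-axis crossing is at x = 0.
Finally, the integer polynomial consistent with all of this is the stated p.

x*y^3 - 2*y^4 - x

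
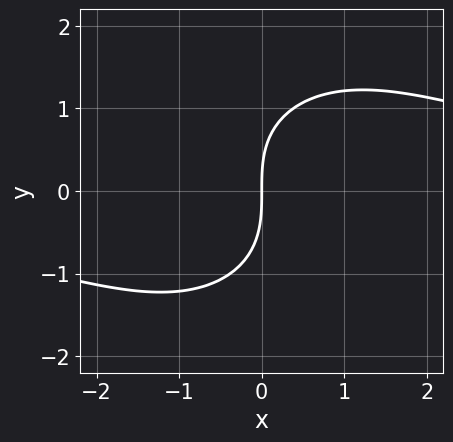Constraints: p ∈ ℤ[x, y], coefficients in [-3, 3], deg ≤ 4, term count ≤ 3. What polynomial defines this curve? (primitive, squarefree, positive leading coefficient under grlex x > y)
First, the degree is 3 — the shape is more complex than any degree-2 curve.
Then, from the visible intercepts: it crosses the x-axis at the gridline x = 0; one y-axis crossing is at y = 0.
Finally, fitting integer coefficients to these (and the overall shape) gives p.

x^2*y + y^3 - 3*x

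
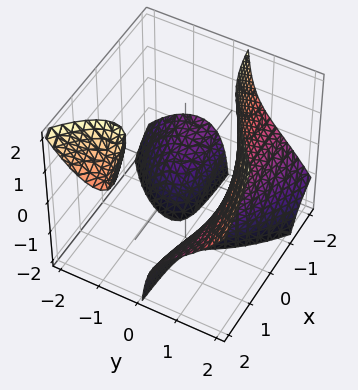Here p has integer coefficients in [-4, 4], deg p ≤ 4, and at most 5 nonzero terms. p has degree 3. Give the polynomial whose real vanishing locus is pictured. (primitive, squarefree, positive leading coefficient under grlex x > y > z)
First, there are 3 components.
Next, deg p = 3.
Next, from the axis intercepts and sections: the surface avoids every integer z-axis point in the box; no x-intercept at any integer in the box.
Finally, assembling these constraints gives the stated polynomial.

3*x*y*z - 2*y^3 + z + 3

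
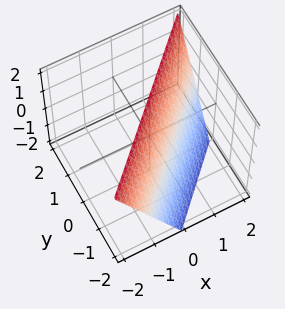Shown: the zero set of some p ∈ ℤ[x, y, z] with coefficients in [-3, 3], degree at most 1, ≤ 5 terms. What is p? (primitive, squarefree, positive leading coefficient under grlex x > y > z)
2*x - 2*y + z - 2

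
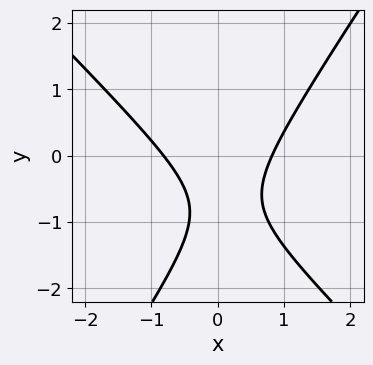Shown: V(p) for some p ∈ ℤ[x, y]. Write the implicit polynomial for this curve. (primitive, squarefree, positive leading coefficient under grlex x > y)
3*x^2 + x*y - 2*y^2 - 3*y - 2

1. Degree: a generic line meets the curve in up to 2 points, so deg p = 2.
2. From the axis intercepts and sections: the curve avoids every integer y-axis point in the box.
3. Together with the visible shape, these determine p as stated.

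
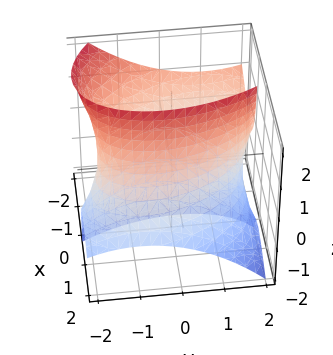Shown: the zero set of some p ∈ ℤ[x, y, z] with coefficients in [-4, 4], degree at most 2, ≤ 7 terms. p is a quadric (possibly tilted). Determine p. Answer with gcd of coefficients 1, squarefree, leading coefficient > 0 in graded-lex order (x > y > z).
(a) The degree is 2 — a generic line meets the surface in up to 2 points.
(b) Against the integer gridlines: no z-intercept at any integer in the box.
(c) Assembling these constraints gives the stated polynomial.

2*x^2 + x*y + 3*x*z + y^2 - 3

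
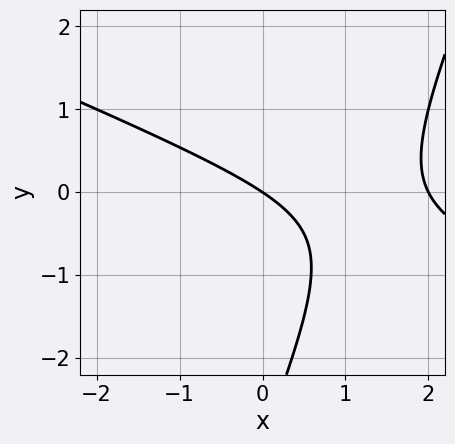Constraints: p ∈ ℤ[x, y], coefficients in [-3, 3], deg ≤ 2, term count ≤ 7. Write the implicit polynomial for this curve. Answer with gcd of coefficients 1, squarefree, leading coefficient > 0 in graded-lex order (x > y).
x^2 + 2*x*y - y^2 - 2*x - 3*y

(a) Degree: the shape is more complex than any degree-1 curve, so deg p = 2.
(b) From the axis intercepts and sections: among the integer gridlines, it crosses the x-axis at x ∈ {0, 2}; it crosses the y-axis at the gridline y = 0.
(c) Together with the visible shape, these determine p as stated.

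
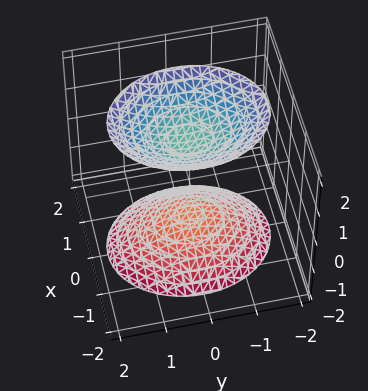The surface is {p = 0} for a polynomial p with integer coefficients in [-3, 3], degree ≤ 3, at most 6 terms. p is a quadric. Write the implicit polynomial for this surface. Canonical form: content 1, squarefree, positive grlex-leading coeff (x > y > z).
1. There are 2 components.
2. deg p = 2.
3. Symmetries: it's symmetric under x → −x, forcing even powers of x; the z ↦ −z reflection is a symmetry, so z appears only in even powers; mirror symmetry y ↦ −y ⇒ only even powers of y.
4. From the axis intercepts and sections: the surface avoids every integer x-axis point in the box; no y-intercept at any integer in the box.
5. Matching integer coefficients to the picture gives p.

3*x^2 + 2*y^2 - 2*z^2 + 3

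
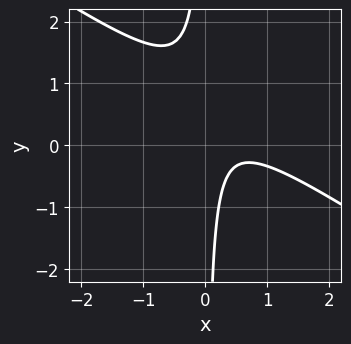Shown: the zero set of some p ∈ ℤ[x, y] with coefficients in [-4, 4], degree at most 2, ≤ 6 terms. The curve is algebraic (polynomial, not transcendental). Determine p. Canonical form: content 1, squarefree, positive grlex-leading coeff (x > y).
(a) Degree: a generic line meets the curve in up to 2 points, so deg p = 2.
(b) From the visible intercepts: no y-intercept at any integer in the box; it misses every integer gridline on the x-axis.
(c) The integer polynomial consistent with all of this is the stated p.

2*x^2 + 3*x*y - 2*x + 1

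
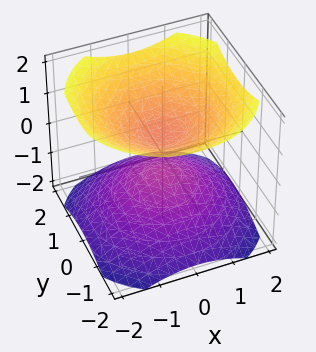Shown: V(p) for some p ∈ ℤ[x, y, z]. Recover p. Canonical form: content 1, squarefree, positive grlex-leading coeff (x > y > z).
2*x^2 + 2*y^2 - 3*z^2 + 1

1. I count 2 distinct pieces. Treating them together as one polynomial.
2. deg p = 2. Two separate bowl-shaped sheets opening away from each other; a quadric.
3. By symmetry, every cross-section ⟂ z is a circle, so x, y appear only via x² + y²; mirror symmetry z ↦ −z ⇒ only even powers of z.
4. From the visible intercepts: no x-intercept at any integer in the box; no y-intercept at any integer in the box; a circular section at z = -1 has radius exactly 1.
5. Putting this together gives p.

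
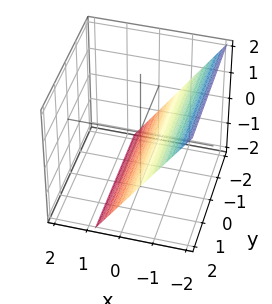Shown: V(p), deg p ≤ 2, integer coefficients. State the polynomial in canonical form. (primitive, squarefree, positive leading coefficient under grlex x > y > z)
(a) deg p = 1. Every cross-section is a straight line — this is a plane.
(b) Checking where it meets the axes: no y-intercept at any integer in the box; one z-axis crossing is at z = -1.
(c) Assembling these constraints gives the stated polynomial.

3*x + 2*z + 2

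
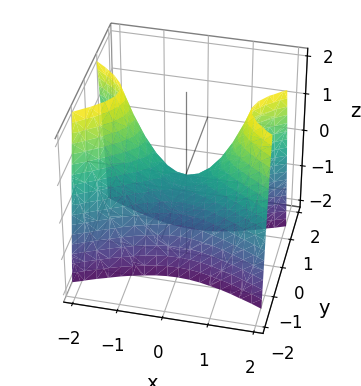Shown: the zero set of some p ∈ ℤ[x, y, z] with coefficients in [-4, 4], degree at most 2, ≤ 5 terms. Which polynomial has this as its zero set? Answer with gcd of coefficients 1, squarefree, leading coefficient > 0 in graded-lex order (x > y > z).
x^2 - 3*y^2 - z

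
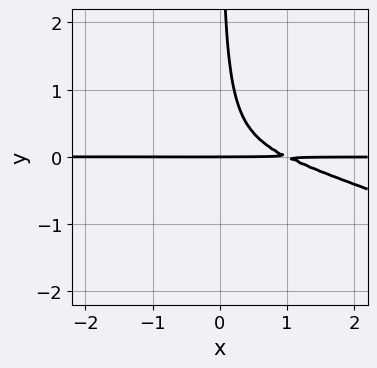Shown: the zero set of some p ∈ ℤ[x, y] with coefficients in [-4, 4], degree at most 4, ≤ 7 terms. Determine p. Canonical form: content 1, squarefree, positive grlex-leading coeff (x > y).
x^3*y + 3*x^2*y^2 + x*y^3 + 3*x*y^2 - y

First, the degree is 4 — no degree-3 curve has this shape.
Next, checking where it meets the axes: one y-axis crossing is at y = 0; every point of the x-axis in the box is on the curve.
Finally, the integer polynomial consistent with all of this is the stated p.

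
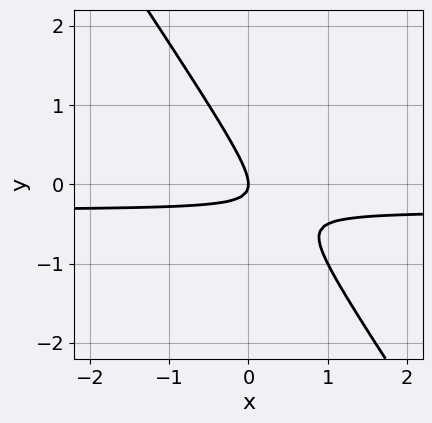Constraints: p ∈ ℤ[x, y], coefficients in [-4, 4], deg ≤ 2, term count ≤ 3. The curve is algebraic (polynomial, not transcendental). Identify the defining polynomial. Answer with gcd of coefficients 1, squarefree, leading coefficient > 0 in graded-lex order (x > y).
First, deg p = 2.
Next, from the visible intercepts: it crosses the x-axis at the gridline x = 0; it crosses the y-axis at the gridline y = 0.
Finally, the integer polynomial consistent with all of this is the stated p.

3*x*y + 2*y^2 + x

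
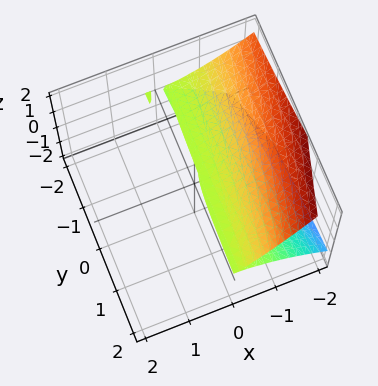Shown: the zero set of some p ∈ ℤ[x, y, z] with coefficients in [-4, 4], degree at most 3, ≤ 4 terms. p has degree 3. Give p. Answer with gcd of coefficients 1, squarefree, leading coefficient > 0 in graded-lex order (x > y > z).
x^3 + x*y*z + 3*z^2

(a) Degree: a generic line meets the surface in up to 3 points, so deg p = 3.
(b) From the axis intercepts and sections: every point of the y-axis in the box is on the surface; it meets the x-axis at x = 0 (among the integer gridlines); one z-axis crossing is at z = 0.
(c) Solving for integer coefficients yields p as stated.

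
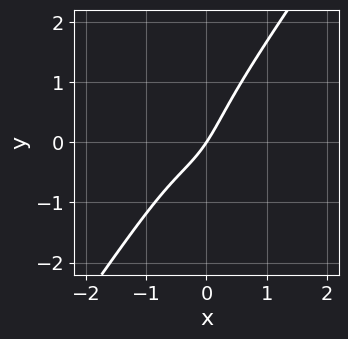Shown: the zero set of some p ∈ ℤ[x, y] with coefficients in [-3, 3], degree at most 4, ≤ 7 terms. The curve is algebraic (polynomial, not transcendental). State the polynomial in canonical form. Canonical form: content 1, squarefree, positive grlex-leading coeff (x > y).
(a) deg p = 3. A generic line meets the curve in up to 3 points.
(b) Against the integer gridlines: one x-axis crossing is at x = 0; it crosses the y-axis at the gridline y = 0.
(c) Assembling these constraints gives the stated polynomial.

3*x^3 - y^3 + 2*x^2 + 3*x - 2*y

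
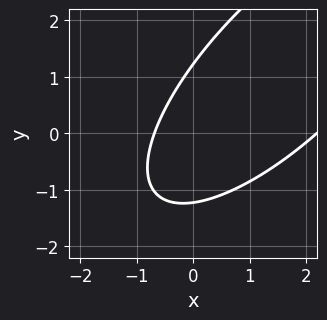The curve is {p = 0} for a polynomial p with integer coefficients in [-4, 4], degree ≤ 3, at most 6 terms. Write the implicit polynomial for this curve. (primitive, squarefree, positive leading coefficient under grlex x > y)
First, deg p = 2. A generic line meets the curve in up to 2 points.
Finally, matching integer coefficients to the picture gives p.

2*x^2 - 3*x*y + 2*y^2 - 3*x - 3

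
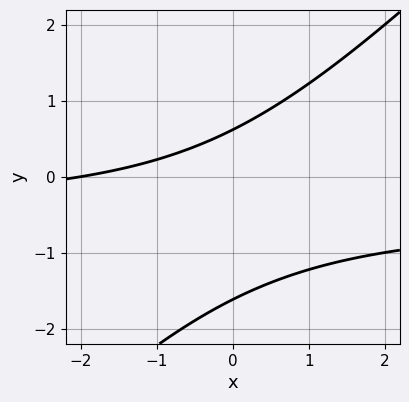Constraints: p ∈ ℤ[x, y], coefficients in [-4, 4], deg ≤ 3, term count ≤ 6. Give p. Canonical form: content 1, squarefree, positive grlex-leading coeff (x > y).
1. deg p = 2. The shape is more complex than any degree-1 curve.
2. From the axis intercepts and sections: it crosses the x-axis at the gridline x = -2.
3. These observations pin down the coefficients.

2*x*y - 2*y^2 + x - 2*y + 2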